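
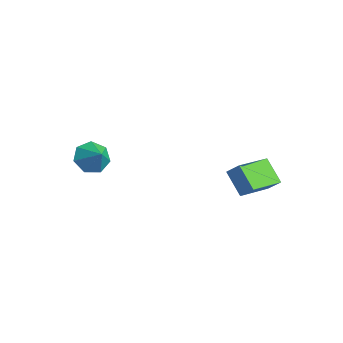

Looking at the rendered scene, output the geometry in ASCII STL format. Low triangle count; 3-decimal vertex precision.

solid 
facet normal -0.778 -0.079 -0.623
outer loop
vertex -2.172 -4.401 1.561
vertex -2.691 -3.761 2.128
vertex -2.09 -3.562 1.353
endloop
endfacet
facet normal 0.955 -0.156 -0.252
outer loop
vertex -2.172 -4.401 1.561
vertex -2.09 -3.562 1.353
vertex -1.689 -3.659 2.932
endloop
endfacet
facet normal -0.778 -0.079 -0.623
outer loop
vertex -2.09 -3.562 1.353
vertex -2.691 -3.761 2.128
vertex -2.461 -2.873 1.729
endloop
endfacet
facet normal 0.823 0.539 -0.176
outer loop
vertex -2.09 -3.562 1.353
vertex -2.461 -2.873 1.729
vertex -1.689 -3.659 2.932
endloop
endfacet
facet normal -0.777 -0.080 -0.625
outer loop
vertex -2.461 -2.873 1.729
vertex -2.691 -3.761 2.128
vertex -3.006 -2.853 2.404
endloop
endfacet
facet normal 0.406 0.862 0.303
outer loop
vertex -2.461 -2.873 1.729
vertex -3.006 -2.853 2.404
vertex -1.689 -3.659 2.932
endloop
endfacet
facet normal -0.777 -0.080 -0.624
outer loop
vertex -3.006 -2.853 2.404
vertex -2.691 -3.761 2.128
vertex -3.313 -3.516 2.871
endloop
endfacet
facet normal 0.019 0.570 0.822
outer loop
vertex -3.006 -2.853 2.404
vertex -3.313 -3.516 2.871
vertex -1.689 -3.659 2.932
endloop
endfacet
facet normal -0.777 -0.079 -0.624
outer loop
vertex -3.313 -3.516 2.871
vertex -2.691 -3.761 2.128
vertex -3.153 -4.364 2.779
endloop
endfacet
facet normal -0.048 -0.117 0.992
outer loop
vertex -3.313 -3.516 2.871
vertex -3.153 -4.364 2.779
vertex -1.689 -3.659 2.932
endloop
endfacet
facet normal -0.778 -0.078 -0.624
outer loop
vertex -3.153 -4.364 2.779
vertex -2.691 -3.761 2.128
vertex -2.645 -4.757 2.195
endloop
endfacet
facet normal 0.257 -0.683 0.684
outer loop
vertex -3.153 -4.364 2.779
vertex -2.645 -4.757 2.195
vertex -1.689 -3.659 2.932
endloop
endfacet
facet normal -0.778 -0.078 -0.624
outer loop
vertex -2.645 -4.757 2.195
vertex -2.691 -3.761 2.128
vertex -2.172 -4.401 1.561
endloop
endfacet
facet normal 0.702 -0.700 0.131
outer loop
vertex -2.645 -4.757 2.195
vertex -2.172 -4.401 1.561
vertex -1.689 -3.659 2.932
endloop
endfacet
facet normal -0.738 -0.097 0.668
outer loop
vertex 3.118 1.339 3.568
vertex 2.471 3.201 3.124
vertex 2.53 0.967 2.864
endloop
endfacet
facet normal 0.320 -0.922 0.220
outer loop
vertex 3.689 1.119 1.816
vertex 3.118 1.339 3.568
vertex 2.53 0.967 2.864
endloop
endfacet
facet normal -0.738 -0.097 0.668
outer loop
vertex 2.53 0.967 2.864
vertex 2.471 3.201 3.124
vertex 1.883 2.828 2.42
endloop
endfacet
facet normal -0.594 -0.376 -0.711
outer loop
vertex 1.883 2.828 2.42
vertex 3.689 1.119 1.816
vertex 2.53 0.967 2.864
endloop
endfacet
facet normal 0.594 0.376 0.711
outer loop
vertex 3.118 1.339 3.568
vertex 3.63 3.353 2.076
vertex 2.471 3.201 3.124
endloop
endfacet
facet normal 0.321 -0.921 0.220
outer loop
vertex 4.277 1.492 2.52
vertex 3.118 1.339 3.568
vertex 3.689 1.119 1.816
endloop
endfacet
facet normal 0.594 0.376 0.711
outer loop
vertex 4.277 1.492 2.52
vertex 3.63 3.353 2.076
vertex 3.118 1.339 3.568
endloop
endfacet
facet normal -0.320 0.921 -0.221
outer loop
vertex 2.471 3.201 3.124
vertex 3.63 3.353 2.076
vertex 1.883 2.828 2.42
endloop
endfacet
facet normal -0.594 -0.376 -0.711
outer loop
vertex 3.042 2.981 1.372
vertex 3.689 1.119 1.816
vertex 1.883 2.828 2.42
endloop
endfacet
facet normal -0.320 0.922 -0.220
outer loop
vertex 1.883 2.828 2.42
vertex 3.63 3.353 2.076
vertex 3.042 2.981 1.372
endloop
endfacet
facet normal 0.738 0.097 -0.668
outer loop
vertex 3.042 2.981 1.372
vertex 4.277 1.492 2.52
vertex 3.689 1.119 1.816
endloop
endfacet
facet normal 0.738 0.097 -0.668
outer loop
vertex 3.63 3.353 2.076
vertex 4.277 1.492 2.52
vertex 3.042 2.981 1.372
endloop
endfacet

endsolid


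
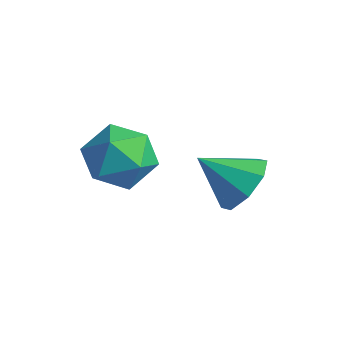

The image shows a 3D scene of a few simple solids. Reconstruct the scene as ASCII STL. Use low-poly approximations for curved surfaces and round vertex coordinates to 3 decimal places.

solid 
facet normal 0.614 0.513 -0.599
outer loop
vertex 4.557 0.439 -1.538
vertex 3.817 1.0 -1.816
vertex 4.477 1.038 -1.107
endloop
endfacet
facet normal 0.362 -0.512 0.779
outer loop
vertex 4.557 0.439 -1.538
vertex 4.477 1.038 -1.107
vertex 2.883 0.22 -0.904
endloop
endfacet
facet normal 0.614 0.513 -0.599
outer loop
vertex 4.477 1.038 -1.107
vertex 3.817 1.0 -1.816
vertex 4.01 1.615 -1.092
endloop
endfacet
facet normal 0.099 0.054 0.994
outer loop
vertex 4.477 1.038 -1.107
vertex 4.01 1.615 -1.092
vertex 2.883 0.22 -0.904
endloop
endfacet
facet normal 0.615 0.513 -0.599
outer loop
vertex 4.01 1.615 -1.092
vertex 3.817 1.0 -1.816
vertex 3.43 1.832 -1.501
endloop
endfacet
facet normal -0.404 0.435 0.804
outer loop
vertex 4.01 1.615 -1.092
vertex 3.43 1.832 -1.501
vertex 2.883 0.22 -0.904
endloop
endfacet
facet normal 0.614 0.513 -0.601
outer loop
vertex 3.43 1.832 -1.501
vertex 3.817 1.0 -1.816
vertex 3.076 1.561 -2.094
endloop
endfacet
facet normal -0.854 0.409 0.323
outer loop
vertex 3.43 1.832 -1.501
vertex 3.076 1.561 -2.094
vertex 2.883 0.22 -0.904
endloop
endfacet
facet normal 0.614 0.513 -0.600
outer loop
vertex 3.076 1.561 -2.094
vertex 3.817 1.0 -1.816
vertex 3.156 0.961 -2.525
endloop
endfacet
facet normal -0.985 -0.009 -0.170
outer loop
vertex 3.076 1.561 -2.094
vertex 3.156 0.961 -2.525
vertex 2.883 0.22 -0.904
endloop
endfacet
facet normal 0.614 0.513 -0.600
outer loop
vertex 3.156 0.961 -2.525
vertex 3.817 1.0 -1.816
vertex 3.623 0.385 -2.54
endloop
endfacet
facet normal -0.722 -0.575 -0.385
outer loop
vertex 3.156 0.961 -2.525
vertex 3.623 0.385 -2.54
vertex 2.883 0.22 -0.904
endloop
endfacet
facet normal 0.615 0.512 -0.600
outer loop
vertex 3.623 0.385 -2.54
vertex 3.817 1.0 -1.816
vertex 4.203 0.168 -2.131
endloop
endfacet
facet normal -0.220 -0.956 -0.196
outer loop
vertex 3.623 0.385 -2.54
vertex 4.203 0.168 -2.131
vertex 2.883 0.22 -0.904
endloop
endfacet
facet normal 0.614 0.512 -0.601
outer loop
vertex 4.203 0.168 -2.131
vertex 3.817 1.0 -1.816
vertex 4.557 0.439 -1.538
endloop
endfacet
facet normal 0.230 -0.930 0.287
outer loop
vertex 4.203 0.168 -2.131
vertex 4.557 0.439 -1.538
vertex 2.883 0.22 -0.904
endloop
endfacet
facet normal -0.469 -0.379 0.798
outer loop
vertex 0.599 -0.739 -0.404
vertex 0.575 -1.731 -0.889
vertex 1.431 -1.448 -0.251
endloop
endfacet
facet normal -0.044 0.161 0.986
outer loop
vertex 0.599 -0.739 -0.404
vertex 1.431 -1.448 -0.251
vertex 1.641 -0.377 -0.417
endloop
endfacet
facet normal -0.250 0.741 0.623
outer loop
vertex 0.599 -0.739 -0.404
vertex 1.641 -0.377 -0.417
vertex 0.916 0.002 -1.158
endloop
endfacet
facet normal -0.802 0.558 0.211
outer loop
vertex 0.599 -0.739 -0.404
vertex 0.916 0.002 -1.158
vertex 0.257 -0.835 -1.45
endloop
endfacet
facet normal -0.938 -0.133 0.319
outer loop
vertex 0.599 -0.739 -0.404
vertex 0.257 -0.835 -1.45
vertex 0.575 -1.731 -0.889
endloop
endfacet
facet normal 0.621 -0.000 0.784
outer loop
vertex 1.641 -0.377 -0.417
vertex 1.431 -1.448 -0.251
vertex 2.263 -1.145 -0.91
endloop
endfacet
facet normal -0.068 -0.875 0.479
outer loop
vertex 1.431 -1.448 -0.251
vertex 0.575 -1.731 -0.889
vertex 1.604 -1.982 -1.202
endloop
endfacet
facet normal -0.826 -0.479 -0.296
outer loop
vertex 0.575 -1.731 -0.889
vertex 0.257 -0.835 -1.45
vertex 0.879 -1.603 -1.943
endloop
endfacet
facet normal -0.606 0.641 -0.470
outer loop
vertex 0.257 -0.835 -1.45
vertex 0.916 0.002 -1.158
vertex 1.089 -0.532 -2.109
endloop
endfacet
facet normal 0.288 0.937 0.197
outer loop
vertex 0.916 0.002 -1.158
vertex 1.641 -0.377 -0.417
vertex 1.945 -0.249 -1.471
endloop
endfacet
facet normal 0.802 -0.558 -0.211
outer loop
vertex 1.921 -1.241 -1.956
vertex 2.263 -1.145 -0.91
vertex 1.604 -1.982 -1.202
endloop
endfacet
facet normal 0.250 -0.741 -0.623
outer loop
vertex 1.921 -1.241 -1.956
vertex 1.604 -1.982 -1.202
vertex 0.879 -1.603 -1.943
endloop
endfacet
facet normal 0.044 -0.161 -0.986
outer loop
vertex 1.921 -1.241 -1.956
vertex 0.879 -1.603 -1.943
vertex 1.089 -0.532 -2.109
endloop
endfacet
facet normal 0.469 0.379 -0.798
outer loop
vertex 1.921 -1.241 -1.956
vertex 1.089 -0.532 -2.109
vertex 1.945 -0.249 -1.471
endloop
endfacet
facet normal 0.938 0.133 -0.319
outer loop
vertex 1.921 -1.241 -1.956
vertex 1.945 -0.249 -1.471
vertex 2.263 -1.145 -0.91
endloop
endfacet
facet normal 0.606 -0.641 0.470
outer loop
vertex 1.604 -1.982 -1.202
vertex 2.263 -1.145 -0.91
vertex 1.431 -1.448 -0.251
endloop
endfacet
facet normal -0.288 -0.937 -0.197
outer loop
vertex 0.879 -1.603 -1.943
vertex 1.604 -1.982 -1.202
vertex 0.575 -1.731 -0.889
endloop
endfacet
facet normal -0.621 0.000 -0.784
outer loop
vertex 1.089 -0.532 -2.109
vertex 0.879 -1.603 -1.943
vertex 0.257 -0.835 -1.45
endloop
endfacet
facet normal 0.068 0.875 -0.479
outer loop
vertex 1.945 -0.249 -1.471
vertex 1.089 -0.532 -2.109
vertex 0.916 0.002 -1.158
endloop
endfacet
facet normal 0.826 0.479 0.296
outer loop
vertex 2.263 -1.145 -0.91
vertex 1.945 -0.249 -1.471
vertex 1.641 -0.377 -0.417
endloop
endfacet

endsolid


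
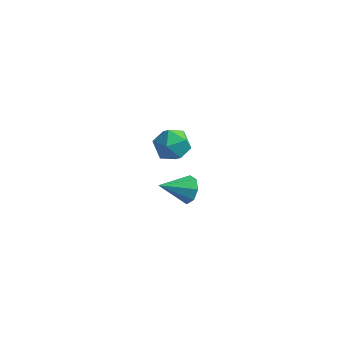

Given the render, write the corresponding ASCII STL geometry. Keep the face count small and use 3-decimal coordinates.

solid 
facet normal 0.680 0.527 -0.509
outer loop
vertex 3.999 1.473 -4.412
vertex 3.378 2.243 -4.445
vertex 4.083 1.937 -3.82
endloop
endfacet
facet normal 0.398 -0.749 0.530
outer loop
vertex 3.999 1.473 -4.412
vertex 4.083 1.937 -3.82
vertex 1.922 1.117 -3.355
endloop
endfacet
facet normal 0.681 0.526 -0.510
outer loop
vertex 4.083 1.937 -3.82
vertex 3.378 2.243 -4.445
vertex 3.754 2.582 -3.594
endloop
endfacet
facet normal 0.275 -0.190 0.943
outer loop
vertex 4.083 1.937 -3.82
vertex 3.754 2.582 -3.594
vertex 1.922 1.117 -3.355
endloop
endfacet
facet normal 0.680 0.527 -0.510
outer loop
vertex 3.754 2.582 -3.594
vertex 3.378 2.243 -4.445
vertex 3.205 3.027 -3.866
endloop
endfacet
facet normal -0.166 0.357 0.919
outer loop
vertex 3.754 2.582 -3.594
vertex 3.205 3.027 -3.866
vertex 1.922 1.117 -3.355
endloop
endfacet
facet normal 0.681 0.526 -0.509
outer loop
vertex 3.205 3.027 -3.866
vertex 3.378 2.243 -4.445
vertex 2.758 3.014 -4.478
endloop
endfacet
facet normal -0.667 0.575 0.475
outer loop
vertex 3.205 3.027 -3.866
vertex 2.758 3.014 -4.478
vertex 1.922 1.117 -3.355
endloop
endfacet
facet normal 0.681 0.526 -0.510
outer loop
vertex 2.758 3.014 -4.478
vertex 3.378 2.243 -4.445
vertex 2.674 2.549 -5.07
endloop
endfacet
facet normal -0.933 0.334 -0.130
outer loop
vertex 2.758 3.014 -4.478
vertex 2.674 2.549 -5.07
vertex 1.922 1.117 -3.355
endloop
endfacet
facet normal 0.681 0.527 -0.509
outer loop
vertex 2.674 2.549 -5.07
vertex 3.378 2.243 -4.445
vertex 3.003 1.905 -5.296
endloop
endfacet
facet normal -0.810 -0.224 -0.542
outer loop
vertex 2.674 2.549 -5.07
vertex 3.003 1.905 -5.296
vertex 1.922 1.117 -3.355
endloop
endfacet
facet normal 0.680 0.527 -0.509
outer loop
vertex 3.003 1.905 -5.296
vertex 3.378 2.243 -4.445
vertex 3.552 1.459 -5.024
endloop
endfacet
facet normal -0.369 -0.771 -0.519
outer loop
vertex 3.003 1.905 -5.296
vertex 3.552 1.459 -5.024
vertex 1.922 1.117 -3.355
endloop
endfacet
facet normal 0.681 0.527 -0.509
outer loop
vertex 3.552 1.459 -5.024
vertex 3.378 2.243 -4.445
vertex 3.999 1.473 -4.412
endloop
endfacet
facet normal 0.132 -0.989 -0.074
outer loop
vertex 3.552 1.459 -5.024
vertex 3.999 1.473 -4.412
vertex 1.922 1.117 -3.355
endloop
endfacet
facet normal -0.179 0.983 -0.043
outer loop
vertex 3.439 0.131 2.523
vertex 2.644 0.024 3.4
vertex 3.784 0.243 3.654
endloop
endfacet
facet normal 0.493 0.838 -0.233
outer loop
vertex 3.439 0.131 2.523
vertex 3.784 0.243 3.654
vertex 4.455 -0.366 2.885
endloop
endfacet
facet normal 0.473 0.391 -0.790
outer loop
vertex 3.439 0.131 2.523
vertex 4.455 -0.366 2.885
vertex 3.73 -0.961 2.156
endloop
endfacet
facet normal -0.211 0.260 -0.942
outer loop
vertex 3.439 0.131 2.523
vertex 3.73 -0.961 2.156
vertex 2.611 -0.719 2.474
endloop
endfacet
facet normal -0.614 0.626 -0.480
outer loop
vertex 3.439 0.131 2.523
vertex 2.611 -0.719 2.474
vertex 2.644 0.024 3.4
endloop
endfacet
facet normal 0.809 0.499 0.310
outer loop
vertex 4.455 -0.366 2.885
vertex 3.784 0.243 3.654
vertex 4.289 -0.781 3.986
endloop
endfacet
facet normal -0.279 0.734 0.619
outer loop
vertex 3.784 0.243 3.654
vertex 2.644 0.024 3.4
vertex 3.17 -0.539 4.304
endloop
endfacet
facet normal -0.984 0.155 -0.090
outer loop
vertex 2.644 0.024 3.4
vertex 2.611 -0.719 2.474
vertex 2.445 -1.134 3.575
endloop
endfacet
facet normal -0.332 -0.435 -0.837
outer loop
vertex 2.611 -0.719 2.474
vertex 3.73 -0.961 2.156
vertex 3.116 -1.743 2.806
endloop
endfacet
facet normal 0.776 -0.223 -0.590
outer loop
vertex 3.73 -0.961 2.156
vertex 4.455 -0.366 2.885
vertex 4.256 -1.524 3.06
endloop
endfacet
facet normal 0.211 -0.260 0.942
outer loop
vertex 3.461 -1.631 3.937
vertex 4.289 -0.781 3.986
vertex 3.17 -0.539 4.304
endloop
endfacet
facet normal -0.473 -0.391 0.790
outer loop
vertex 3.461 -1.631 3.937
vertex 3.17 -0.539 4.304
vertex 2.445 -1.134 3.575
endloop
endfacet
facet normal -0.493 -0.838 0.233
outer loop
vertex 3.461 -1.631 3.937
vertex 2.445 -1.134 3.575
vertex 3.116 -1.743 2.806
endloop
endfacet
facet normal 0.179 -0.983 0.043
outer loop
vertex 3.461 -1.631 3.937
vertex 3.116 -1.743 2.806
vertex 4.256 -1.524 3.06
endloop
endfacet
facet normal 0.614 -0.626 0.480
outer loop
vertex 3.461 -1.631 3.937
vertex 4.256 -1.524 3.06
vertex 4.289 -0.781 3.986
endloop
endfacet
facet normal 0.332 0.435 0.837
outer loop
vertex 3.17 -0.539 4.304
vertex 4.289 -0.781 3.986
vertex 3.784 0.243 3.654
endloop
endfacet
facet normal -0.776 0.223 0.590
outer loop
vertex 2.445 -1.134 3.575
vertex 3.17 -0.539 4.304
vertex 2.644 0.024 3.4
endloop
endfacet
facet normal -0.809 -0.499 -0.310
outer loop
vertex 3.116 -1.743 2.806
vertex 2.445 -1.134 3.575
vertex 2.611 -0.719 2.474
endloop
endfacet
facet normal 0.279 -0.734 -0.619
outer loop
vertex 4.256 -1.524 3.06
vertex 3.116 -1.743 2.806
vertex 3.73 -0.961 2.156
endloop
endfacet
facet normal 0.984 -0.155 0.090
outer loop
vertex 4.289 -0.781 3.986
vertex 4.256 -1.524 3.06
vertex 4.455 -0.366 2.885
endloop
endfacet

endsolid


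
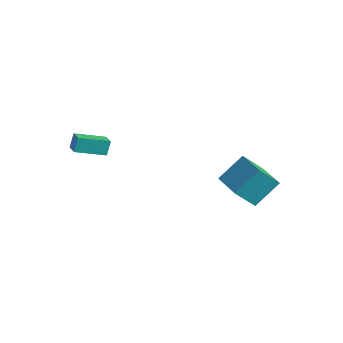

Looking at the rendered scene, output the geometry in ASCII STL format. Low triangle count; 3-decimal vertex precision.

solid 
facet normal -0.912 0.347 -0.219
outer loop
vertex -2.322 -3.587 1.254
vertex -1.671 -2.168 0.787
vertex -2.243 -3.891 0.442
endloop
endfacet
facet normal -0.399 -0.871 0.287
outer loop
vertex -1.449 -4.192 0.633
vertex -2.322 -3.587 1.254
vertex -2.243 -3.891 0.442
endloop
endfacet
facet normal -0.912 0.347 -0.219
outer loop
vertex -2.243 -3.891 0.442
vertex -1.671 -2.168 0.787
vertex -1.591 -2.471 -0.025
endloop
endfacet
facet normal 0.092 -0.349 -0.933
outer loop
vertex -1.591 -2.471 -0.025
vertex -1.449 -4.192 0.633
vertex -2.243 -3.891 0.442
endloop
endfacet
facet normal -0.092 0.349 0.933
outer loop
vertex -2.322 -3.587 1.254
vertex -0.877 -2.469 0.978
vertex -1.671 -2.168 0.787
endloop
endfacet
facet normal -0.400 -0.871 0.285
outer loop
vertex -1.529 -3.889 1.445
vertex -2.322 -3.587 1.254
vertex -1.449 -4.192 0.633
endloop
endfacet
facet normal -0.092 0.349 0.933
outer loop
vertex -1.529 -3.889 1.445
vertex -0.877 -2.469 0.978
vertex -2.322 -3.587 1.254
endloop
endfacet
facet normal 0.399 0.871 -0.286
outer loop
vertex -1.671 -2.168 0.787
vertex -0.877 -2.469 0.978
vertex -1.591 -2.471 -0.025
endloop
endfacet
facet normal 0.092 -0.349 -0.933
outer loop
vertex -0.798 -2.773 0.166
vertex -1.449 -4.192 0.633
vertex -1.591 -2.471 -0.025
endloop
endfacet
facet normal 0.401 0.870 -0.287
outer loop
vertex -1.591 -2.471 -0.025
vertex -0.877 -2.469 0.978
vertex -0.798 -2.773 0.166
endloop
endfacet
facet normal 0.912 -0.346 0.219
outer loop
vertex -0.798 -2.773 0.166
vertex -1.529 -3.889 1.445
vertex -1.449 -4.192 0.633
endloop
endfacet
facet normal 0.912 -0.347 0.219
outer loop
vertex -0.877 -2.469 0.978
vertex -1.529 -3.889 1.445
vertex -0.798 -2.773 0.166
endloop
endfacet
facet normal -0.954 0.284 -0.093
outer loop
vertex 2.555 2.818 -0.39
vertex 2.945 3.775 -1.477
vertex 2.294 1.544 -1.606
endloop
endfacet
facet normal -0.260 -0.638 0.725
outer loop
vertex 4.175 0.985 -1.423
vertex 2.555 2.818 -0.39
vertex 2.294 1.544 -1.606
endloop
endfacet
facet normal -0.954 0.284 -0.093
outer loop
vertex 2.294 1.544 -1.606
vertex 2.945 3.775 -1.477
vertex 2.685 2.501 -2.693
endloop
endfacet
facet normal -0.146 -0.716 -0.683
outer loop
vertex 2.685 2.501 -2.693
vertex 4.175 0.985 -1.423
vertex 2.294 1.544 -1.606
endloop
endfacet
facet normal 0.146 0.716 0.683
outer loop
vertex 2.555 2.818 -0.39
vertex 4.826 3.216 -1.294
vertex 2.945 3.775 -1.477
endloop
endfacet
facet normal -0.260 -0.638 0.724
outer loop
vertex 4.435 2.259 -0.207
vertex 2.555 2.818 -0.39
vertex 4.175 0.985 -1.423
endloop
endfacet
facet normal 0.146 0.716 0.683
outer loop
vertex 4.435 2.259 -0.207
vertex 4.826 3.216 -1.294
vertex 2.555 2.818 -0.39
endloop
endfacet
facet normal 0.260 0.638 -0.724
outer loop
vertex 2.945 3.775 -1.477
vertex 4.826 3.216 -1.294
vertex 2.685 2.501 -2.693
endloop
endfacet
facet normal -0.146 -0.716 -0.683
outer loop
vertex 4.565 1.942 -2.51
vertex 4.175 0.985 -1.423
vertex 2.685 2.501 -2.693
endloop
endfacet
facet normal 0.260 0.638 -0.725
outer loop
vertex 2.685 2.501 -2.693
vertex 4.826 3.216 -1.294
vertex 4.565 1.942 -2.51
endloop
endfacet
facet normal 0.954 -0.283 0.093
outer loop
vertex 4.565 1.942 -2.51
vertex 4.435 2.259 -0.207
vertex 4.175 0.985 -1.423
endloop
endfacet
facet normal 0.954 -0.284 0.093
outer loop
vertex 4.826 3.216 -1.294
vertex 4.435 2.259 -0.207
vertex 4.565 1.942 -2.51
endloop
endfacet

endsolid


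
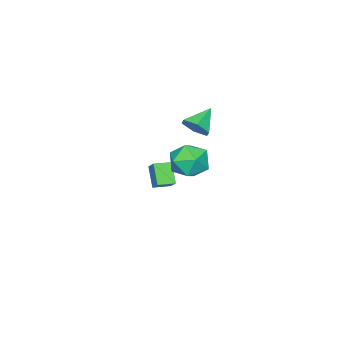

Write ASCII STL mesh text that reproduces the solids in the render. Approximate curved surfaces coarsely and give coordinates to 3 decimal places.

solid 
facet normal 0.817 -0.066 -0.573
outer loop
vertex -1.712 -0.294 0.986
vertex -2.115 0.139 0.362
vertex -1.663 0.564 0.957
endloop
endfacet
facet normal 0.158 0.024 0.987
outer loop
vertex -1.712 -0.294 0.986
vertex -1.663 0.564 0.957
vertex -3.365 0.241 1.238
endloop
endfacet
facet normal 0.817 -0.067 -0.573
outer loop
vertex -1.663 0.564 0.957
vertex -2.115 0.139 0.362
vertex -2.066 0.997 0.332
endloop
endfacet
facet normal -0.055 0.804 0.592
outer loop
vertex -1.663 0.564 0.957
vertex -2.066 0.997 0.332
vertex -3.365 0.241 1.238
endloop
endfacet
facet normal 0.817 -0.067 -0.573
outer loop
vertex -2.066 0.997 0.332
vertex -2.115 0.139 0.362
vertex -2.518 0.571 -0.263
endloop
endfacet
facet normal -0.571 0.808 -0.145
outer loop
vertex -2.066 0.997 0.332
vertex -2.518 0.571 -0.263
vertex -3.365 0.241 1.238
endloop
endfacet
facet normal 0.817 -0.067 -0.573
outer loop
vertex -2.518 0.571 -0.263
vertex -2.115 0.139 0.362
vertex -2.567 -0.287 -0.233
endloop
endfacet
facet normal -0.874 0.033 -0.486
outer loop
vertex -2.518 0.571 -0.263
vertex -2.567 -0.287 -0.233
vertex -3.365 0.241 1.238
endloop
endfacet
facet normal 0.817 -0.067 -0.573
outer loop
vertex -2.567 -0.287 -0.233
vertex -2.115 0.139 0.362
vertex -2.165 -0.719 0.391
endloop
endfacet
facet normal -0.660 -0.745 -0.091
outer loop
vertex -2.567 -0.287 -0.233
vertex -2.165 -0.719 0.391
vertex -3.365 0.241 1.238
endloop
endfacet
facet normal 0.816 -0.067 -0.574
outer loop
vertex -2.165 -0.719 0.391
vertex -2.115 0.139 0.362
vertex -1.712 -0.294 0.986
endloop
endfacet
facet normal -0.144 -0.750 0.646
outer loop
vertex -2.165 -0.719 0.391
vertex -1.712 -0.294 0.986
vertex -3.365 0.241 1.238
endloop
endfacet
facet normal -0.942 0.150 0.300
outer loop
vertex 2.903 4.138 1.948
vertex 3.04 3.414 2.741
vertex 3.263 4.459 2.917
endloop
endfacet
facet normal -0.671 0.741 0.004
outer loop
vertex 2.903 4.138 1.948
vertex 3.263 4.459 2.917
vertex 3.704 4.863 2.015
endloop
endfacet
facet normal -0.471 0.582 -0.663
outer loop
vertex 2.903 4.138 1.948
vertex 3.704 4.863 2.015
vertex 3.754 4.068 1.281
endloop
endfacet
facet normal -0.619 -0.107 -0.778
outer loop
vertex 2.903 4.138 1.948
vertex 3.754 4.068 1.281
vertex 3.344 3.172 1.73
endloop
endfacet
facet normal -0.909 -0.374 -0.184
outer loop
vertex 2.903 4.138 1.948
vertex 3.344 3.172 1.73
vertex 3.04 3.414 2.741
endloop
endfacet
facet normal -0.088 0.924 0.371
outer loop
vertex 3.704 4.863 2.015
vertex 3.263 4.459 2.917
vertex 4.336 4.588 2.85
endloop
endfacet
facet normal -0.526 -0.031 0.850
outer loop
vertex 3.263 4.459 2.917
vertex 3.04 3.414 2.741
vertex 3.926 3.692 3.299
endloop
endfacet
facet normal -0.473 -0.879 0.068
outer loop
vertex 3.04 3.414 2.741
vertex 3.344 3.172 1.73
vertex 3.976 2.897 2.565
endloop
endfacet
facet normal -0.002 -0.447 -0.894
outer loop
vertex 3.344 3.172 1.73
vertex 3.754 4.068 1.281
vertex 4.417 3.301 1.663
endloop
endfacet
facet normal 0.236 0.667 -0.707
outer loop
vertex 3.754 4.068 1.281
vertex 3.704 4.863 2.015
vertex 4.64 4.346 1.839
endloop
endfacet
facet normal 0.619 0.107 0.778
outer loop
vertex 4.777 3.622 2.632
vertex 4.336 4.588 2.85
vertex 3.926 3.692 3.299
endloop
endfacet
facet normal 0.471 -0.582 0.663
outer loop
vertex 4.777 3.622 2.632
vertex 3.926 3.692 3.299
vertex 3.976 2.897 2.565
endloop
endfacet
facet normal 0.671 -0.741 -0.004
outer loop
vertex 4.777 3.622 2.632
vertex 3.976 2.897 2.565
vertex 4.417 3.301 1.663
endloop
endfacet
facet normal 0.942 -0.150 -0.300
outer loop
vertex 4.777 3.622 2.632
vertex 4.417 3.301 1.663
vertex 4.64 4.346 1.839
endloop
endfacet
facet normal 0.909 0.374 0.184
outer loop
vertex 4.777 3.622 2.632
vertex 4.64 4.346 1.839
vertex 4.336 4.588 2.85
endloop
endfacet
facet normal 0.002 0.447 0.894
outer loop
vertex 3.926 3.692 3.299
vertex 4.336 4.588 2.85
vertex 3.263 4.459 2.917
endloop
endfacet
facet normal -0.236 -0.667 0.707
outer loop
vertex 3.976 2.897 2.565
vertex 3.926 3.692 3.299
vertex 3.04 3.414 2.741
endloop
endfacet
facet normal 0.088 -0.924 -0.371
outer loop
vertex 4.417 3.301 1.663
vertex 3.976 2.897 2.565
vertex 3.344 3.172 1.73
endloop
endfacet
facet normal 0.526 0.031 -0.850
outer loop
vertex 4.64 4.346 1.839
vertex 4.417 3.301 1.663
vertex 3.754 4.068 1.281
endloop
endfacet
facet normal 0.473 0.879 -0.068
outer loop
vertex 4.336 4.588 2.85
vertex 4.64 4.346 1.839
vertex 3.704 4.863 2.015
endloop
endfacet
facet normal -0.439 -0.493 0.751
outer loop
vertex -2.031 -2.375 -3.108
vertex -2.817 -1.794 -3.186
vertex -2.409 -2.967 -3.718
endloop
endfacet
facet normal 0.801 -0.593 0.079
outer loop
vertex -1.803 -2.286 -4.754
vertex -2.031 -2.375 -3.108
vertex -2.409 -2.967 -3.718
endloop
endfacet
facet normal -0.440 -0.493 0.751
outer loop
vertex -2.409 -2.967 -3.718
vertex -2.817 -1.794 -3.186
vertex -3.194 -2.386 -3.796
endloop
endfacet
facet normal -0.406 -0.636 -0.656
outer loop
vertex -3.194 -2.386 -3.796
vertex -1.803 -2.286 -4.754
vertex -2.409 -2.967 -3.718
endloop
endfacet
facet normal 0.406 0.637 0.656
outer loop
vertex -2.031 -2.375 -3.108
vertex -2.211 -1.113 -4.222
vertex -2.817 -1.794 -3.186
endloop
endfacet
facet normal 0.802 -0.592 0.079
outer loop
vertex -1.426 -1.694 -4.144
vertex -2.031 -2.375 -3.108
vertex -1.803 -2.286 -4.754
endloop
endfacet
facet normal 0.406 0.637 0.656
outer loop
vertex -1.426 -1.694 -4.144
vertex -2.211 -1.113 -4.222
vertex -2.031 -2.375 -3.108
endloop
endfacet
facet normal -0.802 0.592 -0.079
outer loop
vertex -2.817 -1.794 -3.186
vertex -2.211 -1.113 -4.222
vertex -3.194 -2.386 -3.796
endloop
endfacet
facet normal -0.406 -0.637 -0.656
outer loop
vertex -2.589 -1.705 -4.832
vertex -1.803 -2.286 -4.754
vertex -3.194 -2.386 -3.796
endloop
endfacet
facet normal -0.802 0.593 -0.078
outer loop
vertex -3.194 -2.386 -3.796
vertex -2.211 -1.113 -4.222
vertex -2.589 -1.705 -4.832
endloop
endfacet
facet normal 0.439 0.494 -0.751
outer loop
vertex -2.589 -1.705 -4.832
vertex -1.426 -1.694 -4.144
vertex -1.803 -2.286 -4.754
endloop
endfacet
facet normal 0.440 0.493 -0.751
outer loop
vertex -2.211 -1.113 -4.222
vertex -1.426 -1.694 -4.144
vertex -2.589 -1.705 -4.832
endloop
endfacet

endsolid


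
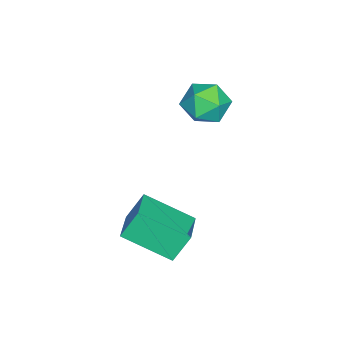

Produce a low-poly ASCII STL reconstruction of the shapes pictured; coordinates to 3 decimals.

solid 
facet normal -0.314 0.418 0.852
outer loop
vertex 2.696 -1.143 -2.282
vertex 2.662 0.18 -2.944
vertex 1.652 -1.319 -2.58
endloop
endfacet
facet normal 0.023 -0.894 0.447
outer loop
vertex 1.938 -1.7 -3.356
vertex 2.696 -1.143 -2.282
vertex 1.652 -1.319 -2.58
endloop
endfacet
facet normal -0.315 0.419 0.852
outer loop
vertex 1.652 -1.319 -2.58
vertex 2.662 0.18 -2.944
vertex 1.618 0.004 -3.243
endloop
endfacet
facet normal -0.949 -0.160 -0.271
outer loop
vertex 1.618 0.004 -3.243
vertex 1.938 -1.7 -3.356
vertex 1.652 -1.319 -2.58
endloop
endfacet
facet normal 0.949 0.160 0.271
outer loop
vertex 2.696 -1.143 -2.282
vertex 2.948 -0.201 -3.72
vertex 2.662 0.18 -2.944
endloop
endfacet
facet normal 0.022 -0.894 0.448
outer loop
vertex 2.982 -1.524 -3.057
vertex 2.696 -1.143 -2.282
vertex 1.938 -1.7 -3.356
endloop
endfacet
facet normal 0.949 0.160 0.271
outer loop
vertex 2.982 -1.524 -3.057
vertex 2.948 -0.201 -3.72
vertex 2.696 -1.143 -2.282
endloop
endfacet
facet normal -0.023 0.894 -0.447
outer loop
vertex 2.662 0.18 -2.944
vertex 2.948 -0.201 -3.72
vertex 1.618 0.004 -3.243
endloop
endfacet
facet normal -0.949 -0.160 -0.271
outer loop
vertex 1.904 -0.377 -4.018
vertex 1.938 -1.7 -3.356
vertex 1.618 0.004 -3.243
endloop
endfacet
facet normal -0.023 0.894 -0.448
outer loop
vertex 1.618 0.004 -3.243
vertex 2.948 -0.201 -3.72
vertex 1.904 -0.377 -4.018
endloop
endfacet
facet normal 0.315 -0.418 -0.852
outer loop
vertex 1.904 -0.377 -4.018
vertex 2.982 -1.524 -3.057
vertex 1.938 -1.7 -3.356
endloop
endfacet
facet normal 0.314 -0.419 -0.852
outer loop
vertex 2.948 -0.201 -3.72
vertex 2.982 -1.524 -3.057
vertex 1.904 -0.377 -4.018
endloop
endfacet
facet normal -0.705 0.582 0.406
outer loop
vertex -0.761 0.289 -0.571
vertex -1.194 -0.265 -0.528
vertex -0.761 -0.114 0.007
endloop
endfacet
facet normal -0.053 0.819 0.571
outer loop
vertex -0.761 0.289 -0.571
vertex -0.761 -0.114 0.007
vertex -0.152 0.114 -0.263
endloop
endfacet
facet normal 0.294 0.955 -0.038
outer loop
vertex -0.761 0.289 -0.571
vertex -0.152 0.114 -0.263
vertex -0.208 0.103 -0.966
endloop
endfacet
facet normal -0.145 0.802 -0.580
outer loop
vertex -0.761 0.289 -0.571
vertex -0.208 0.103 -0.966
vertex -0.852 -0.131 -1.129
endloop
endfacet
facet normal -0.761 0.571 -0.306
outer loop
vertex -0.761 0.289 -0.571
vertex -0.852 -0.131 -1.129
vertex -1.194 -0.265 -0.528
endloop
endfacet
facet normal 0.293 0.294 0.910
outer loop
vertex -0.152 0.114 -0.263
vertex -0.761 -0.114 0.007
vertex -0.208 -0.549 -0.031
endloop
endfacet
facet normal -0.762 -0.089 0.642
outer loop
vertex -0.761 -0.114 0.007
vertex -1.194 -0.265 -0.528
vertex -0.852 -0.783 -0.194
endloop
endfacet
facet normal -0.854 -0.106 -0.510
outer loop
vertex -1.194 -0.265 -0.528
vertex -0.852 -0.131 -1.129
vertex -0.908 -0.794 -0.897
endloop
endfacet
facet normal 0.144 0.267 -0.953
outer loop
vertex -0.852 -0.131 -1.129
vertex -0.208 0.103 -0.966
vertex -0.299 -0.566 -1.167
endloop
endfacet
facet normal 0.854 0.515 -0.076
outer loop
vertex -0.208 0.103 -0.966
vertex -0.152 0.114 -0.263
vertex 0.134 -0.415 -0.632
endloop
endfacet
facet normal 0.145 -0.802 0.580
outer loop
vertex -0.299 -0.969 -0.589
vertex -0.208 -0.549 -0.031
vertex -0.852 -0.783 -0.194
endloop
endfacet
facet normal -0.294 -0.955 0.038
outer loop
vertex -0.299 -0.969 -0.589
vertex -0.852 -0.783 -0.194
vertex -0.908 -0.794 -0.897
endloop
endfacet
facet normal 0.053 -0.819 -0.571
outer loop
vertex -0.299 -0.969 -0.589
vertex -0.908 -0.794 -0.897
vertex -0.299 -0.566 -1.167
endloop
endfacet
facet normal 0.705 -0.582 -0.406
outer loop
vertex -0.299 -0.969 -0.589
vertex -0.299 -0.566 -1.167
vertex 0.134 -0.415 -0.632
endloop
endfacet
facet normal 0.761 -0.571 0.306
outer loop
vertex -0.299 -0.969 -0.589
vertex 0.134 -0.415 -0.632
vertex -0.208 -0.549 -0.031
endloop
endfacet
facet normal -0.144 -0.267 0.953
outer loop
vertex -0.852 -0.783 -0.194
vertex -0.208 -0.549 -0.031
vertex -0.761 -0.114 0.007
endloop
endfacet
facet normal -0.854 -0.515 0.076
outer loop
vertex -0.908 -0.794 -0.897
vertex -0.852 -0.783 -0.194
vertex -1.194 -0.265 -0.528
endloop
endfacet
facet normal -0.293 -0.294 -0.910
outer loop
vertex -0.299 -0.566 -1.167
vertex -0.908 -0.794 -0.897
vertex -0.852 -0.131 -1.129
endloop
endfacet
facet normal 0.762 0.089 -0.642
outer loop
vertex 0.134 -0.415 -0.632
vertex -0.299 -0.566 -1.167
vertex -0.208 0.103 -0.966
endloop
endfacet
facet normal 0.854 0.106 0.510
outer loop
vertex -0.208 -0.549 -0.031
vertex 0.134 -0.415 -0.632
vertex -0.152 0.114 -0.263
endloop
endfacet

endsolid


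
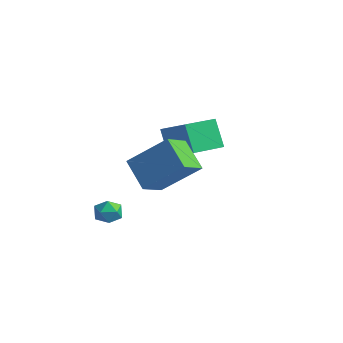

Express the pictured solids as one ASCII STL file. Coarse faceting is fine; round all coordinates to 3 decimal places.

solid 
facet normal -0.854 0.115 -0.507
outer loop
vertex -4.232 2.918 -0.87
vertex -3.988 4.375 -0.949
vertex -3.497 2.725 -2.151
endloop
endfacet
facet normal -0.164 -0.985 0.054
outer loop
vertex -1.712 2.485 -1.091
vertex -4.232 2.918 -0.87
vertex -3.497 2.725 -2.151
endloop
endfacet
facet normal -0.854 0.115 -0.507
outer loop
vertex -3.497 2.725 -2.151
vertex -3.988 4.375 -0.949
vertex -3.253 4.183 -2.23
endloop
endfacet
facet normal 0.493 -0.129 -0.860
outer loop
vertex -3.253 4.183 -2.23
vertex -1.712 2.485 -1.091
vertex -3.497 2.725 -2.151
endloop
endfacet
facet normal -0.493 0.129 0.860
outer loop
vertex -4.232 2.918 -0.87
vertex -2.203 4.135 0.111
vertex -3.988 4.375 -0.949
endloop
endfacet
facet normal -0.165 -0.985 0.053
outer loop
vertex -2.447 2.677 0.19
vertex -4.232 2.918 -0.87
vertex -1.712 2.485 -1.091
endloop
endfacet
facet normal -0.493 0.129 0.860
outer loop
vertex -2.447 2.677 0.19
vertex -2.203 4.135 0.111
vertex -4.232 2.918 -0.87
endloop
endfacet
facet normal 0.164 0.985 -0.053
outer loop
vertex -3.988 4.375 -0.949
vertex -2.203 4.135 0.111
vertex -3.253 4.183 -2.23
endloop
endfacet
facet normal 0.493 -0.129 -0.860
outer loop
vertex -1.468 3.942 -1.17
vertex -1.712 2.485 -1.091
vertex -3.253 4.183 -2.23
endloop
endfacet
facet normal 0.165 0.985 -0.054
outer loop
vertex -3.253 4.183 -2.23
vertex -2.203 4.135 0.111
vertex -1.468 3.942 -1.17
endloop
endfacet
facet normal 0.854 -0.116 0.507
outer loop
vertex -1.468 3.942 -1.17
vertex -2.447 2.677 0.19
vertex -1.712 2.485 -1.091
endloop
endfacet
facet normal 0.854 -0.115 0.507
outer loop
vertex -2.203 4.135 0.111
vertex -2.447 2.677 0.19
vertex -1.468 3.942 -1.17
endloop
endfacet
facet normal -0.592 -0.479 -0.648
outer loop
vertex -0.56 -2.052 0.612
vertex -0.817 -0.893 -0.01
vertex 0.646 -2.284 -0.317
endloop
endfacet
facet normal 0.192 -0.864 0.465
outer loop
vertex 1.877 -1.287 1.03
vertex -0.56 -2.052 0.612
vertex 0.646 -2.284 -0.317
endloop
endfacet
facet normal -0.592 -0.480 -0.648
outer loop
vertex 0.646 -2.284 -0.317
vertex -0.817 -0.893 -0.01
vertex 0.389 -1.125 -0.94
endloop
endfacet
facet normal 0.783 -0.151 -0.604
outer loop
vertex 0.389 -1.125 -0.94
vertex 1.877 -1.287 1.03
vertex 0.646 -2.284 -0.317
endloop
endfacet
facet normal -0.783 0.151 0.604
outer loop
vertex -0.56 -2.052 0.612
vertex 0.414 0.104 1.337
vertex -0.817 -0.893 -0.01
endloop
endfacet
facet normal 0.192 -0.865 0.464
outer loop
vertex 0.671 -1.055 1.96
vertex -0.56 -2.052 0.612
vertex 1.877 -1.287 1.03
endloop
endfacet
facet normal -0.783 0.151 0.603
outer loop
vertex 0.671 -1.055 1.96
vertex 0.414 0.104 1.337
vertex -0.56 -2.052 0.612
endloop
endfacet
facet normal -0.192 0.865 -0.465
outer loop
vertex -0.817 -0.893 -0.01
vertex 0.414 0.104 1.337
vertex 0.389 -1.125 -0.94
endloop
endfacet
facet normal 0.783 -0.150 -0.604
outer loop
vertex 1.62 -0.128 0.408
vertex 1.877 -1.287 1.03
vertex 0.389 -1.125 -0.94
endloop
endfacet
facet normal -0.192 0.865 -0.465
outer loop
vertex 0.389 -1.125 -0.94
vertex 0.414 0.104 1.337
vertex 1.62 -0.128 0.408
endloop
endfacet
facet normal 0.592 0.479 0.648
outer loop
vertex 1.62 -0.128 0.408
vertex 0.671 -1.055 1.96
vertex 1.877 -1.287 1.03
endloop
endfacet
facet normal 0.592 0.480 0.648
outer loop
vertex 0.414 0.104 1.337
vertex 0.671 -1.055 1.96
vertex 1.62 -0.128 0.408
endloop
endfacet
facet normal -0.159 0.553 0.818
outer loop
vertex -3.264 -0.804 -3.305
vertex -2.802 -1.15 -2.981
vertex -2.633 -0.605 -3.317
endloop
endfacet
facet normal -0.289 0.930 0.226
outer loop
vertex -3.264 -0.804 -3.305
vertex -2.633 -0.605 -3.317
vertex -2.997 -0.584 -3.87
endloop
endfacet
facet normal -0.794 0.590 -0.146
outer loop
vertex -3.264 -0.804 -3.305
vertex -2.997 -0.584 -3.87
vertex -3.391 -1.116 -3.875
endloop
endfacet
facet normal -0.976 0.003 0.216
outer loop
vertex -3.264 -0.804 -3.305
vertex -3.391 -1.116 -3.875
vertex -3.271 -1.466 -3.326
endloop
endfacet
facet normal -0.584 -0.020 0.812
outer loop
vertex -3.264 -0.804 -3.305
vertex -3.271 -1.466 -3.326
vertex -2.802 -1.15 -2.981
endloop
endfacet
facet normal 0.307 0.937 -0.166
outer loop
vertex -2.997 -0.584 -3.87
vertex -2.633 -0.605 -3.317
vertex -2.369 -0.794 -3.894
endloop
endfacet
facet normal 0.517 0.327 0.791
outer loop
vertex -2.633 -0.605 -3.317
vertex -2.802 -1.15 -2.981
vertex -2.249 -1.144 -3.345
endloop
endfacet
facet normal -0.171 -0.600 0.782
outer loop
vertex -2.802 -1.15 -2.981
vertex -3.271 -1.466 -3.326
vertex -2.643 -1.676 -3.35
endloop
endfacet
facet normal -0.805 -0.564 -0.184
outer loop
vertex -3.271 -1.466 -3.326
vertex -3.391 -1.116 -3.875
vertex -3.007 -1.655 -3.903
endloop
endfacet
facet normal -0.510 0.385 -0.769
outer loop
vertex -3.391 -1.116 -3.875
vertex -2.997 -0.584 -3.87
vertex -2.838 -1.11 -4.239
endloop
endfacet
facet normal 0.976 -0.003 -0.216
outer loop
vertex -2.376 -1.456 -3.915
vertex -2.369 -0.794 -3.894
vertex -2.249 -1.144 -3.345
endloop
endfacet
facet normal 0.794 -0.590 0.146
outer loop
vertex -2.376 -1.456 -3.915
vertex -2.249 -1.144 -3.345
vertex -2.643 -1.676 -3.35
endloop
endfacet
facet normal 0.289 -0.930 -0.226
outer loop
vertex -2.376 -1.456 -3.915
vertex -2.643 -1.676 -3.35
vertex -3.007 -1.655 -3.903
endloop
endfacet
facet normal 0.159 -0.553 -0.818
outer loop
vertex -2.376 -1.456 -3.915
vertex -3.007 -1.655 -3.903
vertex -2.838 -1.11 -4.239
endloop
endfacet
facet normal 0.584 0.020 -0.812
outer loop
vertex -2.376 -1.456 -3.915
vertex -2.838 -1.11 -4.239
vertex -2.369 -0.794 -3.894
endloop
endfacet
facet normal 0.805 0.564 0.184
outer loop
vertex -2.249 -1.144 -3.345
vertex -2.369 -0.794 -3.894
vertex -2.633 -0.605 -3.317
endloop
endfacet
facet normal 0.510 -0.385 0.769
outer loop
vertex -2.643 -1.676 -3.35
vertex -2.249 -1.144 -3.345
vertex -2.802 -1.15 -2.981
endloop
endfacet
facet normal -0.307 -0.937 0.166
outer loop
vertex -3.007 -1.655 -3.903
vertex -2.643 -1.676 -3.35
vertex -3.271 -1.466 -3.326
endloop
endfacet
facet normal -0.517 -0.327 -0.791
outer loop
vertex -2.838 -1.11 -4.239
vertex -3.007 -1.655 -3.903
vertex -3.391 -1.116 -3.875
endloop
endfacet
facet normal 0.171 0.600 -0.782
outer loop
vertex -2.369 -0.794 -3.894
vertex -2.838 -1.11 -4.239
vertex -2.997 -0.584 -3.87
endloop
endfacet

endsolid


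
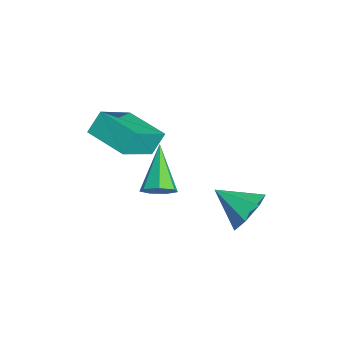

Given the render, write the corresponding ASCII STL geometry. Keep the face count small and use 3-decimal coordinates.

solid 
facet normal -0.812 -0.575 0.096
outer loop
vertex -0.596 -4.747 1.656
vertex -1.696 -3.418 0.307
vertex -0.282 -5.329 0.827
endloop
endfacet
facet normal 0.502 -0.607 0.616
outer loop
vertex 1.196 -4.282 0.653
vertex -0.596 -4.747 1.656
vertex -0.282 -5.329 0.827
endloop
endfacet
facet normal -0.812 -0.575 0.096
outer loop
vertex -0.282 -5.329 0.827
vertex -1.696 -3.418 0.307
vertex -1.383 -3.999 -0.522
endloop
endfacet
facet normal 0.296 -0.548 -0.782
outer loop
vertex -1.383 -3.999 -0.522
vertex 1.196 -4.282 0.653
vertex -0.282 -5.329 0.827
endloop
endfacet
facet normal -0.296 0.548 0.782
outer loop
vertex -0.596 -4.747 1.656
vertex -0.218 -2.371 0.133
vertex -1.696 -3.418 0.307
endloop
endfacet
facet normal 0.502 -0.608 0.615
outer loop
vertex 0.883 -3.701 1.482
vertex -0.596 -4.747 1.656
vertex 1.196 -4.282 0.653
endloop
endfacet
facet normal -0.296 0.548 0.782
outer loop
vertex 0.883 -3.701 1.482
vertex -0.218 -2.371 0.133
vertex -0.596 -4.747 1.656
endloop
endfacet
facet normal -0.503 0.607 -0.615
outer loop
vertex -1.696 -3.418 0.307
vertex -0.218 -2.371 0.133
vertex -1.383 -3.999 -0.522
endloop
endfacet
facet normal 0.296 -0.549 -0.782
outer loop
vertex 0.096 -2.953 -0.696
vertex 1.196 -4.282 0.653
vertex -1.383 -3.999 -0.522
endloop
endfacet
facet normal -0.502 0.607 -0.616
outer loop
vertex -1.383 -3.999 -0.522
vertex -0.218 -2.371 0.133
vertex 0.096 -2.953 -0.696
endloop
endfacet
facet normal 0.813 0.575 -0.096
outer loop
vertex 0.096 -2.953 -0.696
vertex 0.883 -3.701 1.482
vertex 1.196 -4.282 0.653
endloop
endfacet
facet normal 0.812 0.575 -0.096
outer loop
vertex -0.218 -2.371 0.133
vertex 0.883 -3.701 1.482
vertex 0.096 -2.953 -0.696
endloop
endfacet
facet normal 0.801 -0.199 -0.565
outer loop
vertex 0.743 -2.828 -2.251
vertex 0.325 -2.755 -2.869
vertex 0.714 -2.228 -2.503
endloop
endfacet
facet normal 0.330 0.379 0.864
outer loop
vertex 0.743 -2.828 -2.251
vertex 0.714 -2.228 -2.503
vertex -1.405 -2.325 -1.651
endloop
endfacet
facet normal 0.801 -0.200 -0.564
outer loop
vertex 0.714 -2.228 -2.503
vertex 0.325 -2.755 -2.869
vertex 0.392 -2.026 -3.032
endloop
endfacet
facet normal 0.082 0.947 0.312
outer loop
vertex 0.714 -2.228 -2.503
vertex 0.392 -2.026 -3.032
vertex -1.405 -2.325 -1.651
endloop
endfacet
facet normal 0.801 -0.200 -0.564
outer loop
vertex 0.392 -2.026 -3.032
vertex 0.325 -2.755 -2.869
vertex 0.02 -2.372 -3.438
endloop
endfacet
facet normal -0.407 0.845 -0.347
outer loop
vertex 0.392 -2.026 -3.032
vertex 0.02 -2.372 -3.438
vertex -1.405 -2.325 -1.651
endloop
endfacet
facet normal 0.802 -0.199 -0.564
outer loop
vertex 0.02 -2.372 -3.438
vertex 0.325 -2.755 -2.869
vertex -0.122 -3.007 -3.416
endloop
endfacet
facet normal -0.771 0.151 -0.619
outer loop
vertex 0.02 -2.372 -3.438
vertex -0.122 -3.007 -3.416
vertex -1.405 -2.325 -1.651
endloop
endfacet
facet normal 0.802 -0.199 -0.564
outer loop
vertex -0.122 -3.007 -3.416
vertex 0.325 -2.755 -2.869
vertex 0.072 -3.452 -2.983
endloop
endfacet
facet normal -0.734 -0.610 -0.298
outer loop
vertex -0.122 -3.007 -3.416
vertex 0.072 -3.452 -2.983
vertex -1.405 -2.325 -1.651
endloop
endfacet
facet normal 0.802 -0.199 -0.564
outer loop
vertex 0.072 -3.452 -2.983
vertex 0.325 -2.755 -2.869
vertex 0.457 -3.372 -2.464
endloop
endfacet
facet normal -0.325 -0.868 0.375
outer loop
vertex 0.072 -3.452 -2.983
vertex 0.457 -3.372 -2.464
vertex -1.405 -2.325 -1.651
endloop
endfacet
facet normal 0.801 -0.200 -0.565
outer loop
vertex 0.457 -3.372 -2.464
vertex 0.325 -2.755 -2.869
vertex 0.743 -2.828 -2.251
endloop
endfacet
facet normal 0.149 -0.427 0.892
outer loop
vertex 0.457 -3.372 -2.464
vertex 0.743 -2.828 -2.251
vertex -1.405 -2.325 -1.651
endloop
endfacet
facet normal 0.539 0.686 -0.488
outer loop
vertex 2.812 0.541 -2.018
vertex 2.355 0.286 -2.882
vertex 2.079 0.984 -2.205
endloop
endfacet
facet normal -0.173 0.126 0.977
outer loop
vertex 2.812 0.541 -2.018
vertex 2.079 0.984 -2.205
vertex 1.465 -0.846 -2.078
endloop
endfacet
facet normal 0.540 0.686 -0.487
outer loop
vertex 2.079 0.984 -2.205
vertex 2.355 0.286 -2.882
vertex 1.555 0.902 -2.902
endloop
endfacet
facet normal -0.779 0.300 0.551
outer loop
vertex 2.079 0.984 -2.205
vertex 1.555 0.902 -2.902
vertex 1.465 -0.846 -2.078
endloop
endfacet
facet normal 0.540 0.686 -0.487
outer loop
vertex 1.555 0.902 -2.902
vertex 2.355 0.286 -2.882
vertex 1.633 0.356 -3.584
endloop
endfacet
facet normal -0.994 -0.002 -0.112
outer loop
vertex 1.555 0.902 -2.902
vertex 1.633 0.356 -3.584
vertex 1.465 -0.846 -2.078
endloop
endfacet
facet normal 0.540 0.686 -0.487
outer loop
vertex 1.633 0.356 -3.584
vertex 2.355 0.286 -2.882
vertex 2.255 -0.242 -3.737
endloop
endfacet
facet normal -0.657 -0.552 -0.514
outer loop
vertex 1.633 0.356 -3.584
vertex 2.255 -0.242 -3.737
vertex 1.465 -0.846 -2.078
endloop
endfacet
facet normal 0.539 0.687 -0.487
outer loop
vertex 2.255 -0.242 -3.737
vertex 2.355 0.286 -2.882
vertex 2.953 -0.442 -3.246
endloop
endfacet
facet normal -0.021 -0.936 -0.351
outer loop
vertex 2.255 -0.242 -3.737
vertex 2.953 -0.442 -3.246
vertex 1.465 -0.846 -2.078
endloop
endfacet
facet normal 0.539 0.687 -0.487
outer loop
vertex 2.953 -0.442 -3.246
vertex 2.355 0.286 -2.882
vertex 3.201 -0.094 -2.481
endloop
endfacet
facet normal 0.433 -0.865 0.253
outer loop
vertex 2.953 -0.442 -3.246
vertex 3.201 -0.094 -2.481
vertex 1.465 -0.846 -2.078
endloop
endfacet
facet normal 0.539 0.686 -0.488
outer loop
vertex 3.201 -0.094 -2.481
vertex 2.355 0.286 -2.882
vertex 2.812 0.541 -2.018
endloop
endfacet
facet normal 0.366 -0.392 0.844
outer loop
vertex 3.201 -0.094 -2.481
vertex 2.812 0.541 -2.018
vertex 1.465 -0.846 -2.078
endloop
endfacet

endsolid


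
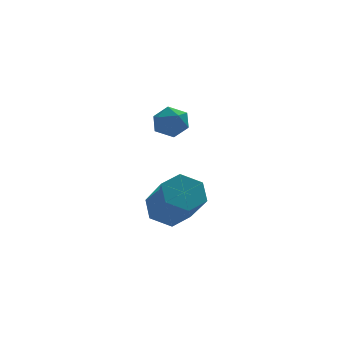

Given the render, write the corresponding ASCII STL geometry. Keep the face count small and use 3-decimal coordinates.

solid 
facet normal -0.137 0.699 -0.701
outer loop
vertex -2.343 0.726 -3.918
vertex -3.084 0.353 -4.145
vertex -3.077 0.963 -3.538
endloop
endfacet
facet normal 0.502 0.659 0.559
outer loop
vertex -2.343 0.726 -3.918
vertex -3.077 0.963 -3.538
vertex -2.095 -0.54 -2.649
endloop
endfacet
facet normal 0.502 0.659 0.560
outer loop
vertex -2.095 -0.54 -2.649
vertex -3.077 0.963 -3.538
vertex -2.829 -0.304 -2.269
endloop
endfacet
facet normal 0.138 -0.699 0.701
outer loop
vertex -2.095 -0.54 -2.649
vertex -2.829 -0.304 -2.269
vertex -2.836 -0.913 -2.875
endloop
endfacet
facet normal -0.137 0.699 -0.701
outer loop
vertex -3.077 0.963 -3.538
vertex -3.084 0.353 -4.145
vertex -3.819 0.59 -3.765
endloop
endfacet
facet normal -0.488 0.568 0.663
outer loop
vertex -3.077 0.963 -3.538
vertex -3.819 0.59 -3.765
vertex -2.829 -0.304 -2.269
endloop
endfacet
facet normal -0.489 0.568 0.663
outer loop
vertex -2.829 -0.304 -2.269
vertex -3.819 0.59 -3.765
vertex -3.57 -0.677 -2.496
endloop
endfacet
facet normal 0.137 -0.699 0.701
outer loop
vertex -2.829 -0.304 -2.269
vertex -3.57 -0.677 -2.496
vertex -2.836 -0.913 -2.875
endloop
endfacet
facet normal -0.138 0.699 -0.702
outer loop
vertex -3.819 0.59 -3.765
vertex -3.084 0.353 -4.145
vertex -3.825 -0.02 -4.371
endloop
endfacet
facet normal -0.990 -0.092 0.102
outer loop
vertex -3.819 0.59 -3.765
vertex -3.825 -0.02 -4.371
vertex -3.57 -0.677 -2.496
endloop
endfacet
facet normal -0.991 -0.091 0.103
outer loop
vertex -3.57 -0.677 -2.496
vertex -3.825 -0.02 -4.371
vertex -3.577 -1.286 -3.102
endloop
endfacet
facet normal 0.137 -0.699 0.701
outer loop
vertex -3.57 -0.677 -2.496
vertex -3.577 -1.286 -3.102
vertex -2.836 -0.913 -2.875
endloop
endfacet
facet normal -0.138 0.699 -0.701
outer loop
vertex -3.825 -0.02 -4.371
vertex -3.084 0.353 -4.145
vertex -3.091 -0.256 -4.751
endloop
endfacet
facet normal -0.502 -0.659 -0.560
outer loop
vertex -3.825 -0.02 -4.371
vertex -3.091 -0.256 -4.751
vertex -3.577 -1.286 -3.102
endloop
endfacet
facet normal -0.503 -0.659 -0.560
outer loop
vertex -3.577 -1.286 -3.102
vertex -3.091 -0.256 -4.751
vertex -2.843 -1.523 -3.482
endloop
endfacet
facet normal 0.137 -0.699 0.701
outer loop
vertex -3.577 -1.286 -3.102
vertex -2.843 -1.523 -3.482
vertex -2.836 -0.913 -2.875
endloop
endfacet
facet normal -0.137 0.699 -0.701
outer loop
vertex -3.091 -0.256 -4.751
vertex -3.084 0.353 -4.145
vertex -2.35 0.117 -4.524
endloop
endfacet
facet normal 0.489 -0.568 -0.662
outer loop
vertex -3.091 -0.256 -4.751
vertex -2.35 0.117 -4.524
vertex -2.843 -1.523 -3.482
endloop
endfacet
facet normal 0.488 -0.568 -0.663
outer loop
vertex -2.843 -1.523 -3.482
vertex -2.35 0.117 -4.524
vertex -2.101 -1.15 -3.255
endloop
endfacet
facet normal 0.137 -0.699 0.701
outer loop
vertex -2.843 -1.523 -3.482
vertex -2.101 -1.15 -3.255
vertex -2.836 -0.913 -2.875
endloop
endfacet
facet normal -0.137 0.699 -0.701
outer loop
vertex -2.35 0.117 -4.524
vertex -3.084 0.353 -4.145
vertex -2.343 0.726 -3.918
endloop
endfacet
facet normal 0.990 0.091 -0.103
outer loop
vertex -2.35 0.117 -4.524
vertex -2.343 0.726 -3.918
vertex -2.101 -1.15 -3.255
endloop
endfacet
facet normal 0.991 0.092 -0.102
outer loop
vertex -2.101 -1.15 -3.255
vertex -2.343 0.726 -3.918
vertex -2.095 -0.54 -2.649
endloop
endfacet
facet normal 0.138 -0.699 0.702
outer loop
vertex -2.101 -1.15 -3.255
vertex -2.095 -0.54 -2.649
vertex -2.836 -0.913 -2.875
endloop
endfacet
facet normal -0.673 0.216 0.707
outer loop
vertex -3.676 -0.036 0.401
vertex -3.701 -0.716 0.585
vertex -3.238 -0.284 0.894
endloop
endfacet
facet normal -0.235 0.768 0.595
outer loop
vertex -3.676 -0.036 0.401
vertex -3.238 -0.284 0.894
vertex -3.001 0.166 0.407
endloop
endfacet
facet normal -0.285 0.954 -0.090
outer loop
vertex -3.676 -0.036 0.401
vertex -3.001 0.166 0.407
vertex -3.318 0.014 -0.203
endloop
endfacet
facet normal -0.754 0.518 -0.404
outer loop
vertex -3.676 -0.036 0.401
vertex -3.318 0.014 -0.203
vertex -3.751 -0.531 -0.094
endloop
endfacet
facet normal -0.994 0.061 0.090
outer loop
vertex -3.676 -0.036 0.401
vertex -3.751 -0.531 -0.094
vertex -3.701 -0.716 0.585
endloop
endfacet
facet normal 0.433 0.547 0.716
outer loop
vertex -3.001 0.166 0.407
vertex -3.238 -0.284 0.894
vertex -2.609 -0.389 0.594
endloop
endfacet
facet normal -0.275 -0.346 0.897
outer loop
vertex -3.238 -0.284 0.894
vertex -3.701 -0.716 0.585
vertex -3.042 -0.934 0.703
endloop
endfacet
facet normal -0.796 -0.597 -0.104
outer loop
vertex -3.701 -0.716 0.585
vertex -3.751 -0.531 -0.094
vertex -3.359 -1.086 0.093
endloop
endfacet
facet normal -0.407 0.143 -0.902
outer loop
vertex -3.751 -0.531 -0.094
vertex -3.318 0.014 -0.203
vertex -3.122 -0.636 -0.394
endloop
endfacet
facet normal 0.351 0.849 -0.394
outer loop
vertex -3.318 0.014 -0.203
vertex -3.001 0.166 0.407
vertex -2.659 -0.204 -0.085
endloop
endfacet
facet normal 0.754 -0.518 0.404
outer loop
vertex -2.684 -0.884 0.099
vertex -2.609 -0.389 0.594
vertex -3.042 -0.934 0.703
endloop
endfacet
facet normal 0.285 -0.954 0.090
outer loop
vertex -2.684 -0.884 0.099
vertex -3.042 -0.934 0.703
vertex -3.359 -1.086 0.093
endloop
endfacet
facet normal 0.235 -0.768 -0.595
outer loop
vertex -2.684 -0.884 0.099
vertex -3.359 -1.086 0.093
vertex -3.122 -0.636 -0.394
endloop
endfacet
facet normal 0.673 -0.216 -0.707
outer loop
vertex -2.684 -0.884 0.099
vertex -3.122 -0.636 -0.394
vertex -2.659 -0.204 -0.085
endloop
endfacet
facet normal 0.994 -0.061 -0.090
outer loop
vertex -2.684 -0.884 0.099
vertex -2.659 -0.204 -0.085
vertex -2.609 -0.389 0.594
endloop
endfacet
facet normal 0.407 -0.143 0.902
outer loop
vertex -3.042 -0.934 0.703
vertex -2.609 -0.389 0.594
vertex -3.238 -0.284 0.894
endloop
endfacet
facet normal -0.351 -0.849 0.394
outer loop
vertex -3.359 -1.086 0.093
vertex -3.042 -0.934 0.703
vertex -3.701 -0.716 0.585
endloop
endfacet
facet normal -0.433 -0.547 -0.716
outer loop
vertex -3.122 -0.636 -0.394
vertex -3.359 -1.086 0.093
vertex -3.751 -0.531 -0.094
endloop
endfacet
facet normal 0.275 0.346 -0.897
outer loop
vertex -2.659 -0.204 -0.085
vertex -3.122 -0.636 -0.394
vertex -3.318 0.014 -0.203
endloop
endfacet
facet normal 0.796 0.597 0.104
outer loop
vertex -2.609 -0.389 0.594
vertex -2.659 -0.204 -0.085
vertex -3.001 0.166 0.407
endloop
endfacet

endsolid


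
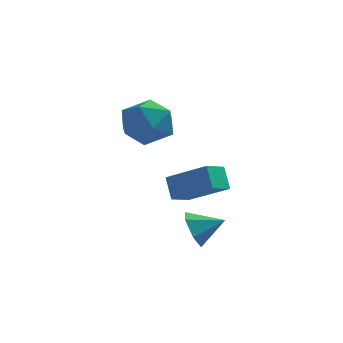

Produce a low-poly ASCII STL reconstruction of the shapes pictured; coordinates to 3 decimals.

solid 
facet normal -0.908 -0.167 -0.384
outer loop
vertex 1.592 -4.174 -1.909
vertex 1.241 -3.821 -1.233
vertex 1.436 -3.349 -1.899
endloop
endfacet
facet normal 0.790 0.157 -0.593
outer loop
vertex 1.592 -4.174 -1.909
vertex 1.436 -3.349 -1.899
vertex 2.339 -3.619 -0.767
endloop
endfacet
facet normal -0.908 -0.168 -0.385
outer loop
vertex 1.436 -3.349 -1.899
vertex 1.241 -3.821 -1.233
vertex 1.084 -2.996 -1.223
endloop
endfacet
facet normal 0.491 0.851 -0.189
outer loop
vertex 1.436 -3.349 -1.899
vertex 1.084 -2.996 -1.223
vertex 2.339 -3.619 -0.767
endloop
endfacet
facet normal -0.908 -0.168 -0.384
outer loop
vertex 1.084 -2.996 -1.223
vertex 1.241 -3.821 -1.233
vertex 0.889 -3.468 -0.556
endloop
endfacet
facet normal 0.169 0.781 0.602
outer loop
vertex 1.084 -2.996 -1.223
vertex 0.889 -3.468 -0.556
vertex 2.339 -3.619 -0.767
endloop
endfacet
facet normal -0.908 -0.168 -0.384
outer loop
vertex 0.889 -3.468 -0.556
vertex 1.241 -3.821 -1.233
vertex 1.046 -4.294 -0.566
endloop
endfacet
facet normal 0.146 0.016 0.989
outer loop
vertex 0.889 -3.468 -0.556
vertex 1.046 -4.294 -0.566
vertex 2.339 -3.619 -0.767
endloop
endfacet
facet normal -0.908 -0.167 -0.384
outer loop
vertex 1.046 -4.294 -0.566
vertex 1.241 -3.821 -1.233
vertex 1.397 -4.647 -1.243
endloop
endfacet
facet normal 0.445 -0.678 0.584
outer loop
vertex 1.046 -4.294 -0.566
vertex 1.397 -4.647 -1.243
vertex 2.339 -3.619 -0.767
endloop
endfacet
facet normal -0.908 -0.167 -0.384
outer loop
vertex 1.397 -4.647 -1.243
vertex 1.241 -3.821 -1.233
vertex 1.592 -4.174 -1.909
endloop
endfacet
facet normal 0.767 -0.607 -0.207
outer loop
vertex 1.397 -4.647 -1.243
vertex 1.592 -4.174 -1.909
vertex 2.339 -3.619 -0.767
endloop
endfacet
facet normal 0.255 -0.033 0.966
outer loop
vertex -0.786 -1.342 4.098
vertex -0.963 -2.475 4.106
vertex 0.073 -2.058 3.847
endloop
endfacet
facet normal 0.598 0.496 0.630
outer loop
vertex -0.786 -1.342 4.098
vertex 0.073 -2.058 3.847
vertex -0.074 -1.101 3.233
endloop
endfacet
facet normal 0.108 0.931 0.348
outer loop
vertex -0.786 -1.342 4.098
vertex -0.074 -1.101 3.233
vertex -1.2 -0.926 3.113
endloop
endfacet
facet normal -0.537 0.672 0.510
outer loop
vertex -0.786 -1.342 4.098
vertex -1.2 -0.926 3.113
vertex -1.75 -1.775 3.653
endloop
endfacet
facet normal -0.446 0.076 0.892
outer loop
vertex -0.786 -1.342 4.098
vertex -1.75 -1.775 3.653
vertex -0.963 -2.475 4.106
endloop
endfacet
facet normal 0.973 0.210 0.095
outer loop
vertex -0.074 -1.101 3.233
vertex 0.073 -2.058 3.847
vertex 0.19 -2.085 2.707
endloop
endfacet
facet normal 0.419 -0.645 0.639
outer loop
vertex 0.073 -2.058 3.847
vertex -0.963 -2.475 4.106
vertex -0.36 -2.934 3.247
endloop
endfacet
facet normal -0.715 -0.469 0.518
outer loop
vertex -0.963 -2.475 4.106
vertex -1.75 -1.775 3.653
vertex -1.486 -2.759 3.127
endloop
endfacet
facet normal -0.863 0.495 -0.100
outer loop
vertex -1.75 -1.775 3.653
vertex -1.2 -0.926 3.113
vertex -1.633 -1.802 2.513
endloop
endfacet
facet normal 0.181 0.915 -0.362
outer loop
vertex -1.2 -0.926 3.113
vertex -0.074 -1.101 3.233
vertex -0.597 -1.385 2.254
endloop
endfacet
facet normal 0.537 -0.672 -0.510
outer loop
vertex -0.774 -2.518 2.262
vertex 0.19 -2.085 2.707
vertex -0.36 -2.934 3.247
endloop
endfacet
facet normal -0.108 -0.931 -0.348
outer loop
vertex -0.774 -2.518 2.262
vertex -0.36 -2.934 3.247
vertex -1.486 -2.759 3.127
endloop
endfacet
facet normal -0.598 -0.496 -0.630
outer loop
vertex -0.774 -2.518 2.262
vertex -1.486 -2.759 3.127
vertex -1.633 -1.802 2.513
endloop
endfacet
facet normal -0.255 0.033 -0.966
outer loop
vertex -0.774 -2.518 2.262
vertex -1.633 -1.802 2.513
vertex -0.597 -1.385 2.254
endloop
endfacet
facet normal 0.446 -0.076 -0.892
outer loop
vertex -0.774 -2.518 2.262
vertex -0.597 -1.385 2.254
vertex 0.19 -2.085 2.707
endloop
endfacet
facet normal 0.863 -0.495 0.100
outer loop
vertex -0.36 -2.934 3.247
vertex 0.19 -2.085 2.707
vertex 0.073 -2.058 3.847
endloop
endfacet
facet normal -0.181 -0.915 0.362
outer loop
vertex -1.486 -2.759 3.127
vertex -0.36 -2.934 3.247
vertex -0.963 -2.475 4.106
endloop
endfacet
facet normal -0.973 -0.210 -0.095
outer loop
vertex -1.633 -1.802 2.513
vertex -1.486 -2.759 3.127
vertex -1.75 -1.775 3.653
endloop
endfacet
facet normal -0.419 0.645 -0.639
outer loop
vertex -0.597 -1.385 2.254
vertex -1.633 -1.802 2.513
vertex -1.2 -0.926 3.113
endloop
endfacet
facet normal 0.715 0.469 -0.518
outer loop
vertex 0.19 -2.085 2.707
vertex -0.597 -1.385 2.254
vertex -0.074 -1.101 3.233
endloop
endfacet
facet normal -0.294 0.486 0.823
outer loop
vertex 1.209 -0.97 0.794
vertex 1.706 -0.097 0.456
vertex -0.424 -0.399 -0.127
endloop
endfacet
facet normal -0.468 -0.824 0.319
outer loop
vertex -0.106 -0.923 -1.016
vertex 1.209 -0.97 0.794
vertex -0.424 -0.399 -0.127
endloop
endfacet
facet normal -0.294 0.486 0.823
outer loop
vertex -0.424 -0.399 -0.127
vertex 1.706 -0.097 0.456
vertex 0.073 0.475 -0.465
endloop
endfacet
facet normal -0.833 0.292 -0.470
outer loop
vertex 0.073 0.475 -0.465
vertex -0.106 -0.923 -1.016
vertex -0.424 -0.399 -0.127
endloop
endfacet
facet normal 0.833 -0.292 0.470
outer loop
vertex 1.209 -0.97 0.794
vertex 2.024 -0.621 -0.433
vertex 1.706 -0.097 0.456
endloop
endfacet
facet normal -0.468 -0.824 0.319
outer loop
vertex 1.527 -1.495 -0.095
vertex 1.209 -0.97 0.794
vertex -0.106 -0.923 -1.016
endloop
endfacet
facet normal 0.833 -0.292 0.470
outer loop
vertex 1.527 -1.495 -0.095
vertex 2.024 -0.621 -0.433
vertex 1.209 -0.97 0.794
endloop
endfacet
facet normal 0.468 0.824 -0.318
outer loop
vertex 1.706 -0.097 0.456
vertex 2.024 -0.621 -0.433
vertex 0.073 0.475 -0.465
endloop
endfacet
facet normal -0.833 0.292 -0.470
outer loop
vertex 0.391 -0.05 -1.354
vertex -0.106 -0.923 -1.016
vertex 0.073 0.475 -0.465
endloop
endfacet
facet normal 0.468 0.824 -0.319
outer loop
vertex 0.073 0.475 -0.465
vertex 2.024 -0.621 -0.433
vertex 0.391 -0.05 -1.354
endloop
endfacet
facet normal 0.294 -0.486 -0.823
outer loop
vertex 0.391 -0.05 -1.354
vertex 1.527 -1.495 -0.095
vertex -0.106 -0.923 -1.016
endloop
endfacet
facet normal 0.294 -0.486 -0.823
outer loop
vertex 2.024 -0.621 -0.433
vertex 1.527 -1.495 -0.095
vertex 0.391 -0.05 -1.354
endloop
endfacet

endsolid


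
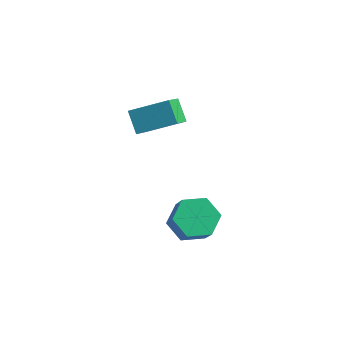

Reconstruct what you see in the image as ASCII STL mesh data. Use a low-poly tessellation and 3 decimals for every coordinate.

solid 
facet normal -0.747 -0.538 -0.391
outer loop
vertex -3.309 0.443 1.032
vertex -4.062 0.875 1.875
vertex -3.666 1.603 0.118
endloop
endfacet
facet normal 0.623 -0.357 -0.696
outer loop
vertex -2.278 2.605 0.845
vertex -3.309 0.443 1.032
vertex -3.666 1.603 0.118
endloop
endfacet
facet normal -0.746 -0.539 -0.391
outer loop
vertex -3.666 1.603 0.118
vertex -4.062 0.875 1.875
vertex -4.42 2.035 0.96
endloop
endfacet
facet normal -0.235 0.763 -0.602
outer loop
vertex -4.42 2.035 0.96
vertex -2.278 2.605 0.845
vertex -3.666 1.603 0.118
endloop
endfacet
facet normal 0.236 -0.763 0.602
outer loop
vertex -3.309 0.443 1.032
vertex -2.674 1.877 2.602
vertex -4.062 0.875 1.875
endloop
endfacet
facet normal 0.623 -0.357 -0.696
outer loop
vertex -1.92 1.445 1.76
vertex -3.309 0.443 1.032
vertex -2.278 2.605 0.845
endloop
endfacet
facet normal 0.235 -0.763 0.602
outer loop
vertex -1.92 1.445 1.76
vertex -2.674 1.877 2.602
vertex -3.309 0.443 1.032
endloop
endfacet
facet normal -0.623 0.357 0.696
outer loop
vertex -4.062 0.875 1.875
vertex -2.674 1.877 2.602
vertex -4.42 2.035 0.96
endloop
endfacet
facet normal -0.235 0.763 -0.602
outer loop
vertex -3.031 3.037 1.688
vertex -2.278 2.605 0.845
vertex -4.42 2.035 0.96
endloop
endfacet
facet normal -0.623 0.357 0.696
outer loop
vertex -4.42 2.035 0.96
vertex -2.674 1.877 2.602
vertex -3.031 3.037 1.688
endloop
endfacet
facet normal 0.746 0.539 0.391
outer loop
vertex -3.031 3.037 1.688
vertex -1.92 1.445 1.76
vertex -2.278 2.605 0.845
endloop
endfacet
facet normal 0.746 0.538 0.392
outer loop
vertex -2.674 1.877 2.602
vertex -1.92 1.445 1.76
vertex -3.031 3.037 1.688
endloop
endfacet
facet normal -0.482 0.380 -0.790
outer loop
vertex -0.061 1.59 -3.963
vertex -0.774 0.822 -3.897
vertex -0.921 1.721 -3.375
endloop
endfacet
facet normal 0.311 0.917 0.251
outer loop
vertex -0.061 1.59 -3.963
vertex -0.921 1.721 -3.375
vertex 0.706 0.986 -2.709
endloop
endfacet
facet normal 0.312 0.917 0.250
outer loop
vertex 0.706 0.986 -2.709
vertex -0.921 1.721 -3.375
vertex -0.153 1.117 -2.12
endloop
endfacet
facet normal 0.483 -0.380 0.789
outer loop
vertex 0.706 0.986 -2.709
vertex -0.153 1.117 -2.12
vertex -0.006 0.218 -2.643
endloop
endfacet
facet normal -0.483 0.379 -0.789
outer loop
vertex -0.921 1.721 -3.375
vertex -0.774 0.822 -3.897
vertex -1.633 0.952 -3.309
endloop
endfacet
facet normal -0.554 0.565 0.611
outer loop
vertex -0.921 1.721 -3.375
vertex -1.633 0.952 -3.309
vertex -0.153 1.117 -2.12
endloop
endfacet
facet normal -0.554 0.566 0.611
outer loop
vertex -0.153 1.117 -2.12
vertex -1.633 0.952 -3.309
vertex -0.866 0.348 -2.054
endloop
endfacet
facet normal 0.483 -0.380 0.789
outer loop
vertex -0.153 1.117 -2.12
vertex -0.866 0.348 -2.054
vertex -0.006 0.218 -2.643
endloop
endfacet
facet normal -0.483 0.380 -0.789
outer loop
vertex -1.633 0.952 -3.309
vertex -0.774 0.822 -3.897
vertex -1.486 0.054 -3.831
endloop
endfacet
facet normal -0.865 -0.351 0.360
outer loop
vertex -1.633 0.952 -3.309
vertex -1.486 0.054 -3.831
vertex -0.866 0.348 -2.054
endloop
endfacet
facet normal -0.865 -0.351 0.360
outer loop
vertex -0.866 0.348 -2.054
vertex -1.486 0.054 -3.831
vertex -0.719 -0.55 -2.577
endloop
endfacet
facet normal 0.483 -0.380 0.789
outer loop
vertex -0.866 0.348 -2.054
vertex -0.719 -0.55 -2.577
vertex -0.006 0.218 -2.643
endloop
endfacet
facet normal -0.483 0.380 -0.789
outer loop
vertex -1.486 0.054 -3.831
vertex -0.774 0.822 -3.897
vertex -0.627 -0.077 -4.42
endloop
endfacet
facet normal -0.312 -0.916 -0.251
outer loop
vertex -1.486 0.054 -3.831
vertex -0.627 -0.077 -4.42
vertex -0.719 -0.55 -2.577
endloop
endfacet
facet normal -0.311 -0.917 -0.251
outer loop
vertex -0.719 -0.55 -2.577
vertex -0.627 -0.077 -4.42
vertex 0.141 -0.681 -3.165
endloop
endfacet
facet normal 0.482 -0.380 0.790
outer loop
vertex -0.719 -0.55 -2.577
vertex 0.141 -0.681 -3.165
vertex -0.006 0.218 -2.643
endloop
endfacet
facet normal -0.483 0.380 -0.789
outer loop
vertex -0.627 -0.077 -4.42
vertex -0.774 0.822 -3.897
vertex 0.086 0.692 -4.486
endloop
endfacet
facet normal 0.554 -0.566 -0.611
outer loop
vertex -0.627 -0.077 -4.42
vertex 0.086 0.692 -4.486
vertex 0.141 -0.681 -3.165
endloop
endfacet
facet normal 0.554 -0.566 -0.611
outer loop
vertex 0.141 -0.681 -3.165
vertex 0.086 0.692 -4.486
vertex 0.853 0.088 -3.231
endloop
endfacet
facet normal 0.483 -0.379 0.789
outer loop
vertex 0.141 -0.681 -3.165
vertex 0.853 0.088 -3.231
vertex -0.006 0.218 -2.643
endloop
endfacet
facet normal -0.483 0.380 -0.789
outer loop
vertex 0.086 0.692 -4.486
vertex -0.774 0.822 -3.897
vertex -0.061 1.59 -3.963
endloop
endfacet
facet normal 0.865 0.351 -0.360
outer loop
vertex 0.086 0.692 -4.486
vertex -0.061 1.59 -3.963
vertex 0.853 0.088 -3.231
endloop
endfacet
facet normal 0.865 0.351 -0.360
outer loop
vertex 0.853 0.088 -3.231
vertex -0.061 1.59 -3.963
vertex 0.706 0.986 -2.709
endloop
endfacet
facet normal 0.483 -0.380 0.789
outer loop
vertex 0.853 0.088 -3.231
vertex 0.706 0.986 -2.709
vertex -0.006 0.218 -2.643
endloop
endfacet

endsolid


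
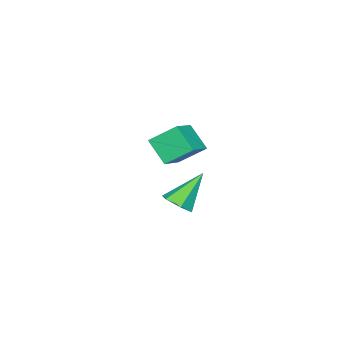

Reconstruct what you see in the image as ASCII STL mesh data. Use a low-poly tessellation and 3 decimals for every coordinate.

solid 
facet normal 0.563 -0.310 -0.766
outer loop
vertex 2.012 2.802 2.954
vertex 1.471 3.003 2.475
vertex 2.003 3.495 2.667
endloop
endfacet
facet normal 0.602 0.312 0.735
outer loop
vertex 2.012 2.802 2.954
vertex 2.003 3.495 2.667
vertex 0.389 3.597 3.945
endloop
endfacet
facet normal 0.563 -0.310 -0.766
outer loop
vertex 2.003 3.495 2.667
vertex 1.471 3.003 2.475
vertex 1.462 3.696 2.188
endloop
endfacet
facet normal 0.201 0.963 0.177
outer loop
vertex 2.003 3.495 2.667
vertex 1.462 3.696 2.188
vertex 0.389 3.597 3.945
endloop
endfacet
facet normal 0.563 -0.310 -0.766
outer loop
vertex 1.462 3.696 2.188
vertex 1.471 3.003 2.475
vertex 0.93 3.204 1.996
endloop
endfacet
facet normal -0.582 0.751 -0.313
outer loop
vertex 1.462 3.696 2.188
vertex 0.93 3.204 1.996
vertex 0.389 3.597 3.945
endloop
endfacet
facet normal 0.564 -0.309 -0.766
outer loop
vertex 0.93 3.204 1.996
vertex 1.471 3.003 2.475
vertex 0.939 2.511 2.282
endloop
endfacet
facet normal -0.963 -0.113 -0.244
outer loop
vertex 0.93 3.204 1.996
vertex 0.939 2.511 2.282
vertex 0.389 3.597 3.945
endloop
endfacet
facet normal 0.564 -0.309 -0.766
outer loop
vertex 0.939 2.511 2.282
vertex 1.471 3.003 2.475
vertex 1.479 2.31 2.761
endloop
endfacet
facet normal -0.563 -0.765 0.313
outer loop
vertex 0.939 2.511 2.282
vertex 1.479 2.31 2.761
vertex 0.389 3.597 3.945
endloop
endfacet
facet normal 0.563 -0.310 -0.766
outer loop
vertex 1.479 2.31 2.761
vertex 1.471 3.003 2.475
vertex 2.012 2.802 2.954
endloop
endfacet
facet normal 0.220 -0.553 0.804
outer loop
vertex 1.479 2.31 2.761
vertex 2.012 2.802 2.954
vertex 0.389 3.597 3.945
endloop
endfacet
facet normal -0.924 -0.123 -0.363
outer loop
vertex -4.568 -1.381 2.587
vertex -5.088 -0.232 3.523
vertex -4.278 -0.368 1.506
endloop
endfacet
facet normal 0.331 -0.731 -0.596
outer loop
vertex -2.772 -0.168 2.097
vertex -4.568 -1.381 2.587
vertex -4.278 -0.368 1.506
endloop
endfacet
facet normal -0.924 -0.123 -0.363
outer loop
vertex -4.278 -0.368 1.506
vertex -5.088 -0.232 3.523
vertex -4.798 0.781 2.442
endloop
endfacet
facet normal 0.192 0.671 -0.716
outer loop
vertex -4.798 0.781 2.442
vertex -2.772 -0.168 2.097
vertex -4.278 -0.368 1.506
endloop
endfacet
facet normal -0.192 -0.671 0.716
outer loop
vertex -4.568 -1.381 2.587
vertex -3.582 -0.032 4.114
vertex -5.088 -0.232 3.523
endloop
endfacet
facet normal 0.331 -0.731 -0.596
outer loop
vertex -3.062 -1.181 3.178
vertex -4.568 -1.381 2.587
vertex -2.772 -0.168 2.097
endloop
endfacet
facet normal -0.192 -0.671 0.716
outer loop
vertex -3.062 -1.181 3.178
vertex -3.582 -0.032 4.114
vertex -4.568 -1.381 2.587
endloop
endfacet
facet normal -0.331 0.731 0.596
outer loop
vertex -5.088 -0.232 3.523
vertex -3.582 -0.032 4.114
vertex -4.798 0.781 2.442
endloop
endfacet
facet normal 0.192 0.671 -0.716
outer loop
vertex -3.292 0.981 3.033
vertex -2.772 -0.168 2.097
vertex -4.798 0.781 2.442
endloop
endfacet
facet normal -0.331 0.731 0.596
outer loop
vertex -4.798 0.781 2.442
vertex -3.582 -0.032 4.114
vertex -3.292 0.981 3.033
endloop
endfacet
facet normal 0.924 0.123 0.363
outer loop
vertex -3.292 0.981 3.033
vertex -3.062 -1.181 3.178
vertex -2.772 -0.168 2.097
endloop
endfacet
facet normal 0.924 0.123 0.363
outer loop
vertex -3.582 -0.032 4.114
vertex -3.062 -1.181 3.178
vertex -3.292 0.981 3.033
endloop
endfacet

endsolid


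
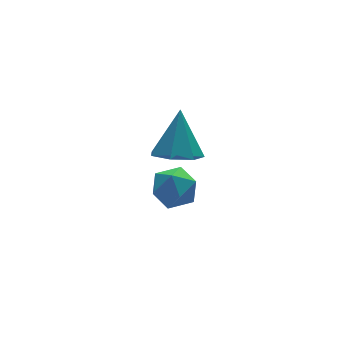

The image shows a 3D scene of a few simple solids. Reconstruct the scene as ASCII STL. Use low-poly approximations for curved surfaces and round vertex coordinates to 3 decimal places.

solid 
facet normal 0.439 -0.046 0.897
outer loop
vertex -2.795 -1.411 3.251
vertex -3.395 -1.97 3.516
vertex -2.671 -2.258 3.147
endloop
endfacet
facet normal 0.919 0.087 0.386
outer loop
vertex -2.795 -1.411 3.251
vertex -2.671 -2.258 3.147
vertex -2.458 -1.711 2.516
endloop
endfacet
facet normal 0.724 0.688 0.051
outer loop
vertex -2.795 -1.411 3.251
vertex -2.458 -1.711 2.516
vertex -3.051 -1.085 2.495
endloop
endfacet
facet normal 0.125 0.926 0.357
outer loop
vertex -2.795 -1.411 3.251
vertex -3.051 -1.085 2.495
vertex -3.63 -1.245 3.113
endloop
endfacet
facet normal -0.052 0.472 0.880
outer loop
vertex -2.795 -1.411 3.251
vertex -3.63 -1.245 3.113
vertex -3.395 -1.97 3.516
endloop
endfacet
facet normal 0.890 -0.447 -0.087
outer loop
vertex -2.458 -1.711 2.516
vertex -2.671 -2.258 3.147
vertex -2.85 -2.455 2.327
endloop
endfacet
facet normal 0.114 -0.662 0.741
outer loop
vertex -2.671 -2.258 3.147
vertex -3.395 -1.97 3.516
vertex -3.429 -2.615 2.945
endloop
endfacet
facet normal -0.679 0.176 0.713
outer loop
vertex -3.395 -1.97 3.516
vertex -3.63 -1.245 3.113
vertex -4.022 -1.989 2.924
endloop
endfacet
facet normal -0.393 0.910 -0.133
outer loop
vertex -3.63 -1.245 3.113
vertex -3.051 -1.085 2.495
vertex -3.809 -1.442 2.293
endloop
endfacet
facet normal 0.576 0.525 -0.627
outer loop
vertex -3.051 -1.085 2.495
vertex -2.458 -1.711 2.516
vertex -3.085 -1.73 1.924
endloop
endfacet
facet normal -0.125 -0.926 -0.357
outer loop
vertex -3.685 -2.289 2.189
vertex -2.85 -2.455 2.327
vertex -3.429 -2.615 2.945
endloop
endfacet
facet normal -0.724 -0.688 -0.051
outer loop
vertex -3.685 -2.289 2.189
vertex -3.429 -2.615 2.945
vertex -4.022 -1.989 2.924
endloop
endfacet
facet normal -0.919 -0.087 -0.386
outer loop
vertex -3.685 -2.289 2.189
vertex -4.022 -1.989 2.924
vertex -3.809 -1.442 2.293
endloop
endfacet
facet normal -0.439 0.046 -0.897
outer loop
vertex -3.685 -2.289 2.189
vertex -3.809 -1.442 2.293
vertex -3.085 -1.73 1.924
endloop
endfacet
facet normal 0.052 -0.472 -0.880
outer loop
vertex -3.685 -2.289 2.189
vertex -3.085 -1.73 1.924
vertex -2.85 -2.455 2.327
endloop
endfacet
facet normal 0.393 -0.910 0.133
outer loop
vertex -3.429 -2.615 2.945
vertex -2.85 -2.455 2.327
vertex -2.671 -2.258 3.147
endloop
endfacet
facet normal -0.576 -0.525 0.627
outer loop
vertex -4.022 -1.989 2.924
vertex -3.429 -2.615 2.945
vertex -3.395 -1.97 3.516
endloop
endfacet
facet normal -0.890 0.447 0.087
outer loop
vertex -3.809 -1.442 2.293
vertex -4.022 -1.989 2.924
vertex -3.63 -1.245 3.113
endloop
endfacet
facet normal -0.114 0.662 -0.741
outer loop
vertex -3.085 -1.73 1.924
vertex -3.809 -1.442 2.293
vertex -3.051 -1.085 2.495
endloop
endfacet
facet normal 0.679 -0.176 -0.713
outer loop
vertex -2.85 -2.455 2.327
vertex -3.085 -1.73 1.924
vertex -2.458 -1.711 2.516
endloop
endfacet
facet normal -0.281 -0.421 -0.862
outer loop
vertex -0.36 1.68 0.362
vertex -1.212 2.141 0.414
vertex -0.387 2.439 -0.0
endloop
endfacet
facet normal 0.990 0.088 0.111
outer loop
vertex -0.36 1.68 0.362
vertex -0.387 2.439 -0.0
vertex -0.668 2.959 2.086
endloop
endfacet
facet normal -0.280 -0.422 -0.862
outer loop
vertex -0.387 2.439 -0.0
vertex -1.212 2.141 0.414
vertex -1.035 2.973 -0.051
endloop
endfacet
facet normal 0.637 0.763 -0.104
outer loop
vertex -0.387 2.439 -0.0
vertex -1.035 2.973 -0.051
vertex -0.668 2.959 2.086
endloop
endfacet
facet normal -0.280 -0.422 -0.862
outer loop
vertex -1.035 2.973 -0.051
vertex -1.212 2.141 0.414
vertex -1.817 2.881 0.248
endloop
endfacet
facet normal -0.107 0.994 0.025
outer loop
vertex -1.035 2.973 -0.051
vertex -1.817 2.881 0.248
vertex -0.668 2.959 2.086
endloop
endfacet
facet normal -0.280 -0.422 -0.862
outer loop
vertex -1.817 2.881 0.248
vertex -1.212 2.141 0.414
vertex -2.143 2.231 0.672
endloop
endfacet
facet normal -0.685 0.607 0.403
outer loop
vertex -1.817 2.881 0.248
vertex -2.143 2.231 0.672
vertex -0.668 2.959 2.086
endloop
endfacet
facet normal -0.280 -0.422 -0.862
outer loop
vertex -2.143 2.231 0.672
vertex -1.212 2.141 0.414
vertex -1.768 1.513 0.902
endloop
endfacet
facet normal -0.660 -0.107 0.744
outer loop
vertex -2.143 2.231 0.672
vertex -1.768 1.513 0.902
vertex -0.668 2.959 2.086
endloop
endfacet
facet normal -0.280 -0.422 -0.862
outer loop
vertex -1.768 1.513 0.902
vertex -1.212 2.141 0.414
vertex -0.975 1.268 0.764
endloop
endfacet
facet normal -0.051 -0.609 0.791
outer loop
vertex -1.768 1.513 0.902
vertex -0.975 1.268 0.764
vertex -0.668 2.959 2.086
endloop
endfacet
facet normal -0.281 -0.422 -0.862
outer loop
vertex -0.975 1.268 0.764
vertex -1.212 2.141 0.414
vertex -0.36 1.68 0.362
endloop
endfacet
facet normal 0.683 -0.523 0.510
outer loop
vertex -0.975 1.268 0.764
vertex -0.36 1.68 0.362
vertex -0.668 2.959 2.086
endloop
endfacet

endsolid
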